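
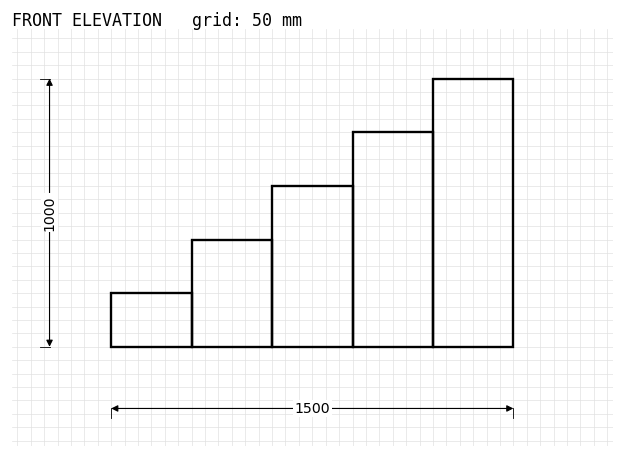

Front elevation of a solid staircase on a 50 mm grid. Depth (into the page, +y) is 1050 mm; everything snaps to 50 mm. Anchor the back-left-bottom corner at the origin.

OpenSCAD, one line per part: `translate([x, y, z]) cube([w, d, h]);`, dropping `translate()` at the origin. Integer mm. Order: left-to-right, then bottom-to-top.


cube([300, 1050, 200]);
translate([300, 0, 0]) cube([300, 1050, 400]);
translate([600, 0, 0]) cube([300, 1050, 600]);
translate([900, 0, 0]) cube([300, 1050, 800]);
translate([1200, 0, 0]) cube([300, 1050, 1000]);


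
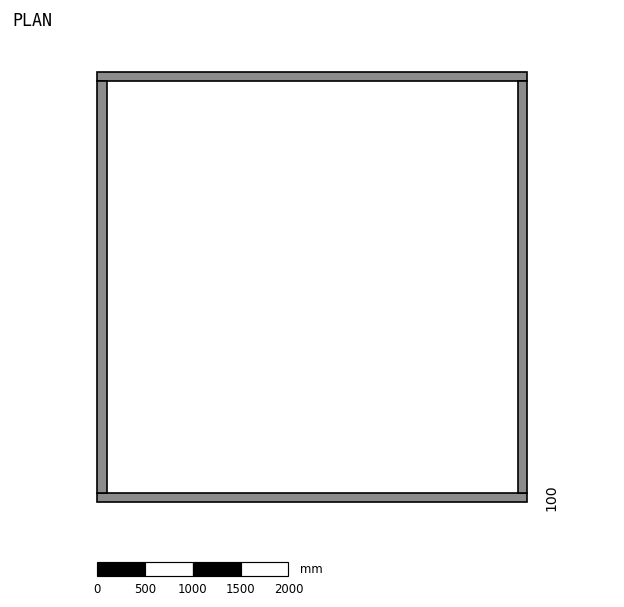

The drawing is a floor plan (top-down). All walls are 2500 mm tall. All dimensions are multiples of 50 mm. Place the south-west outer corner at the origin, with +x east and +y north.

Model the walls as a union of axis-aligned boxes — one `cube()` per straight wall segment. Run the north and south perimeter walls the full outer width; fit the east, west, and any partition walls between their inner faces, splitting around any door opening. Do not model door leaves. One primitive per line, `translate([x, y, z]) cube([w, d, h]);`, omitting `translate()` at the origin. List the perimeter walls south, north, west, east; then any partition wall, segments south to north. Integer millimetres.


cube([4500, 100, 2500]);
translate([0, 4400, 0]) cube([4500, 100, 2500]);
translate([0, 100, 0]) cube([100, 4300, 2500]);
translate([4400, 100, 0]) cube([100, 4300, 2500]);


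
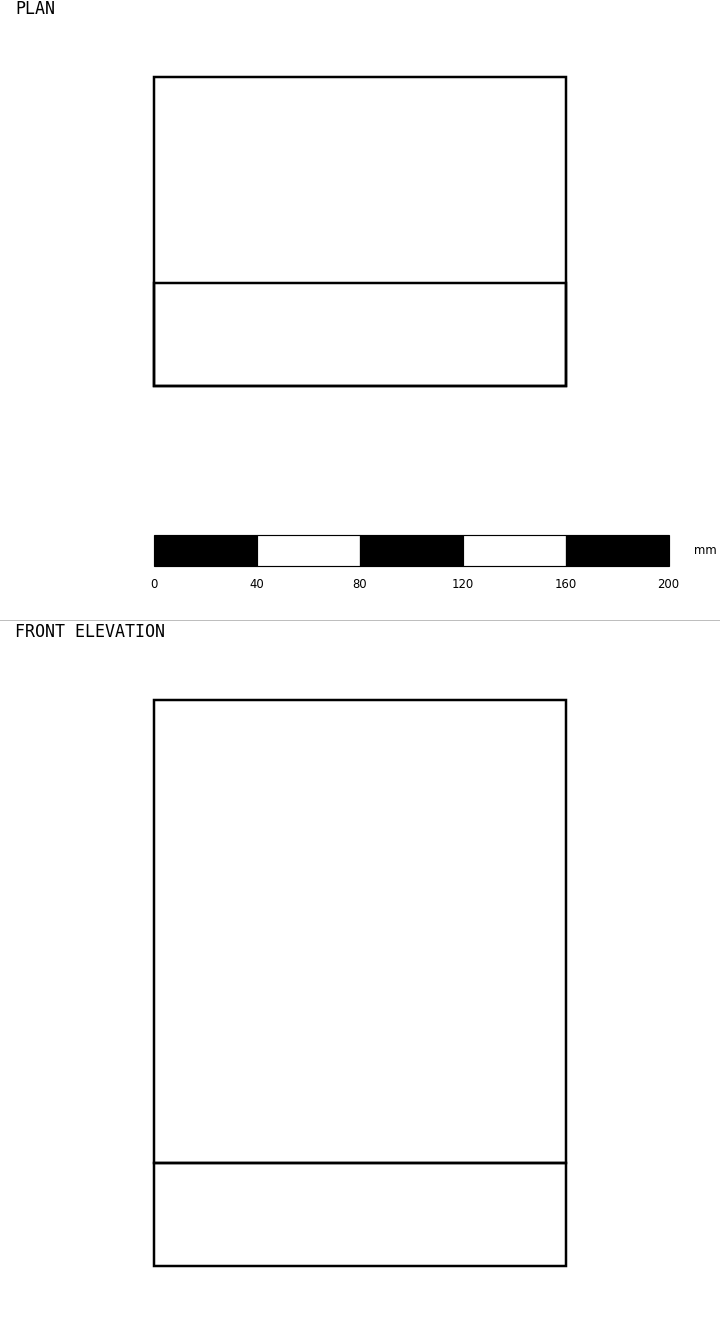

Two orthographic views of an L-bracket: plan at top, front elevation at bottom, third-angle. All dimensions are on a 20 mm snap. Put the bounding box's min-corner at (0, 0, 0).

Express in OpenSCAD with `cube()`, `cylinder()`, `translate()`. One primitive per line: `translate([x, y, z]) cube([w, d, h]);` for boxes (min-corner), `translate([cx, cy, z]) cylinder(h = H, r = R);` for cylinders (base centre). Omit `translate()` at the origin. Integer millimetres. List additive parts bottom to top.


cube([160, 120, 40]);
translate([0, 0, 40]) cube([160, 40, 180]);


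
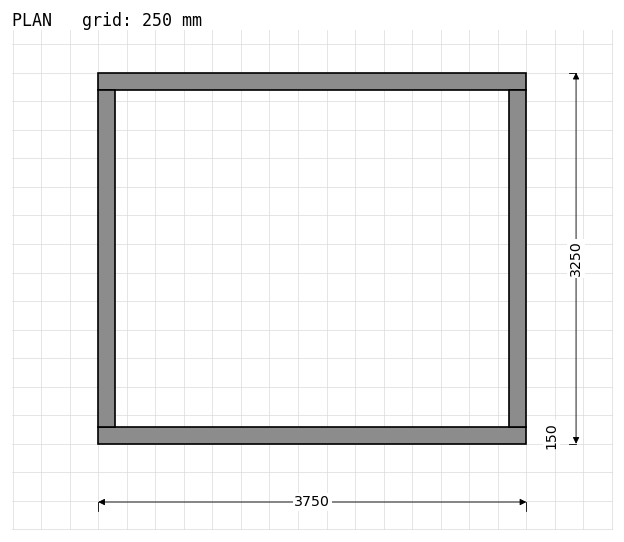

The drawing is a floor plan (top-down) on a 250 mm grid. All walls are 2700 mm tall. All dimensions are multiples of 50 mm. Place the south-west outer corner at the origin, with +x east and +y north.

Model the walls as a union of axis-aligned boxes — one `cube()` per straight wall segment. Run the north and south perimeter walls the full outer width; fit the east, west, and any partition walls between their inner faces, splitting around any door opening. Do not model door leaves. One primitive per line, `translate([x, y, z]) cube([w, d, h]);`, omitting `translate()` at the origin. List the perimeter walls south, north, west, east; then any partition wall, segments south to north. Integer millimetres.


cube([3750, 150, 2700]);
translate([0, 3100, 0]) cube([3750, 150, 2700]);
translate([0, 150, 0]) cube([150, 2950, 2700]);
translate([3600, 150, 0]) cube([150, 2950, 2700]);


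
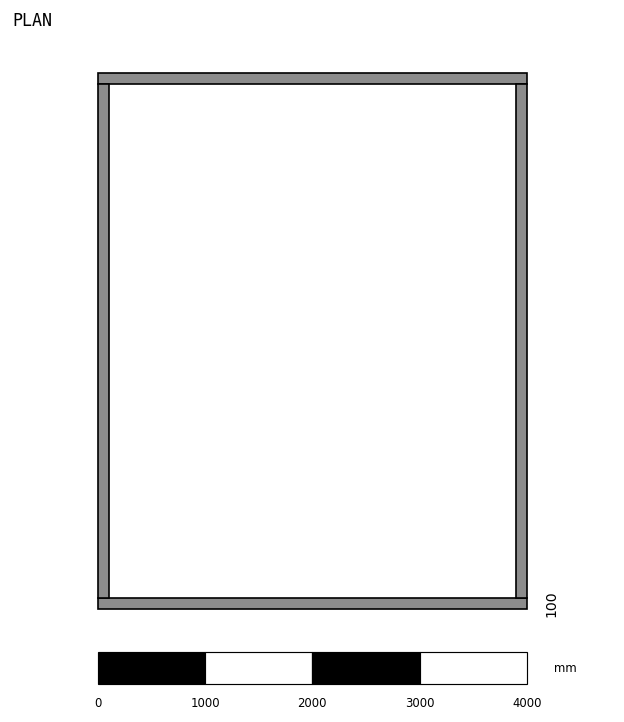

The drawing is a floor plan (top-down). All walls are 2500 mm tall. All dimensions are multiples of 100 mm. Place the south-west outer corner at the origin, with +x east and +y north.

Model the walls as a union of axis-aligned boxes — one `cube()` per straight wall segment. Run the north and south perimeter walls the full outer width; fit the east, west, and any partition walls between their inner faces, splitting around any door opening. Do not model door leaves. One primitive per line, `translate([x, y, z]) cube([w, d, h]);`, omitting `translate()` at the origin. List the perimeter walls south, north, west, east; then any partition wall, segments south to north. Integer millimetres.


cube([4000, 100, 2500]);
translate([0, 4900, 0]) cube([4000, 100, 2500]);
translate([0, 100, 0]) cube([100, 4800, 2500]);
translate([3900, 100, 0]) cube([100, 4800, 2500]);


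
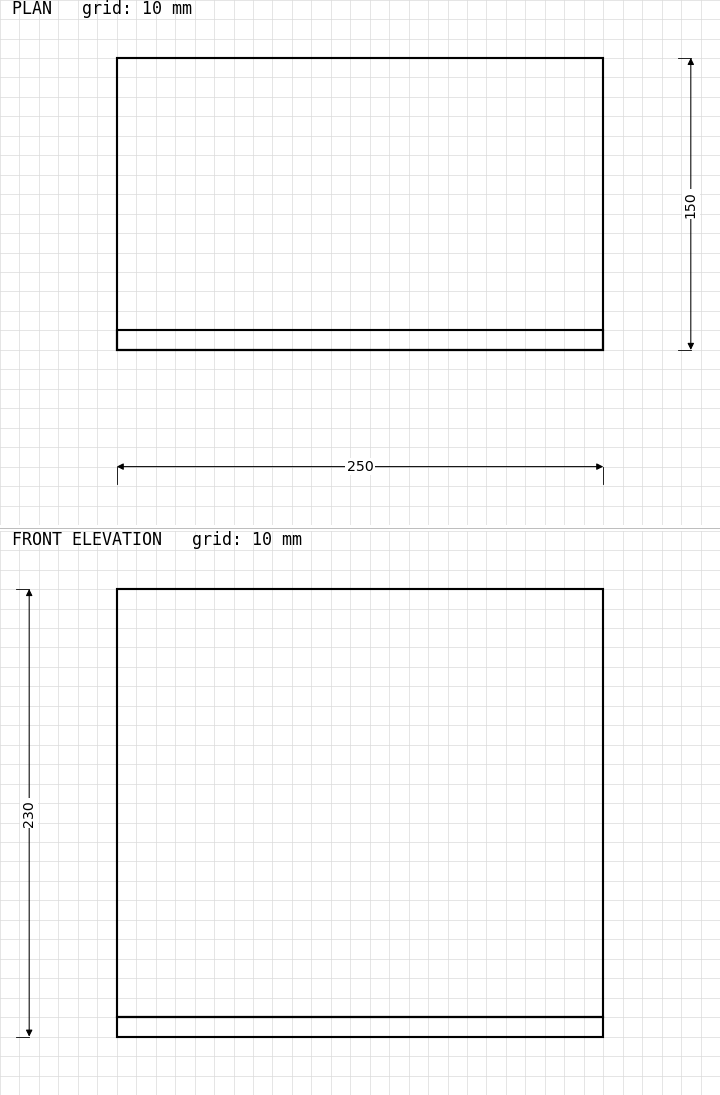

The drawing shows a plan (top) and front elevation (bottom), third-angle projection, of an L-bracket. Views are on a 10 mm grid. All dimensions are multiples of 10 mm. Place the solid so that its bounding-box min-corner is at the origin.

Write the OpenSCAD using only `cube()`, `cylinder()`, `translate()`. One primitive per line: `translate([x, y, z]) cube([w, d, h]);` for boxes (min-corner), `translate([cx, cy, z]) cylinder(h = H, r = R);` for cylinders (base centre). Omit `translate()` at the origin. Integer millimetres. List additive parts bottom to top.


cube([250, 150, 10]);
translate([0, 0, 10]) cube([250, 10, 220]);


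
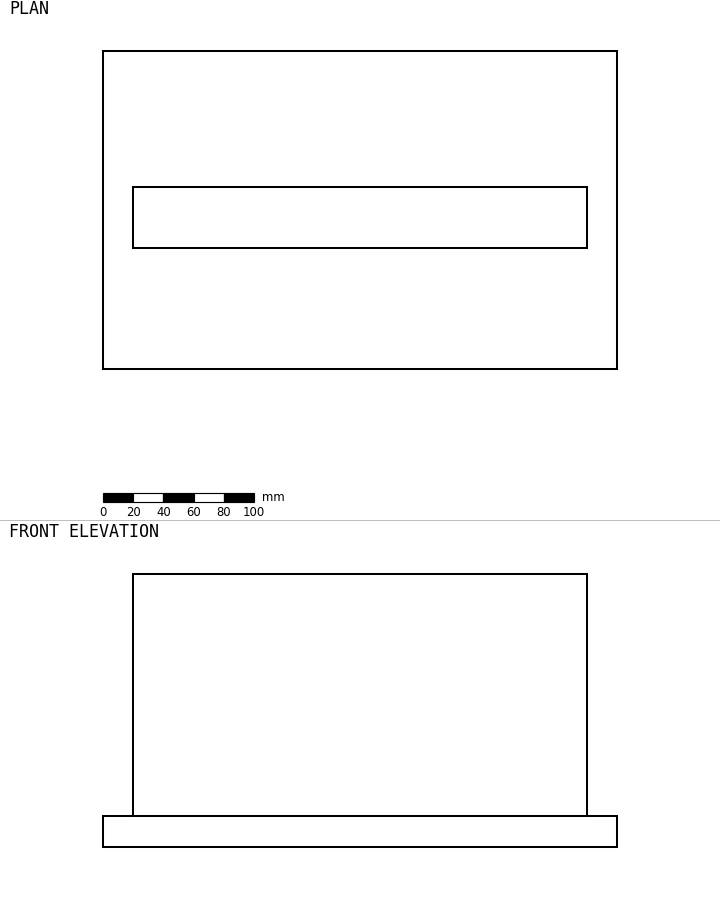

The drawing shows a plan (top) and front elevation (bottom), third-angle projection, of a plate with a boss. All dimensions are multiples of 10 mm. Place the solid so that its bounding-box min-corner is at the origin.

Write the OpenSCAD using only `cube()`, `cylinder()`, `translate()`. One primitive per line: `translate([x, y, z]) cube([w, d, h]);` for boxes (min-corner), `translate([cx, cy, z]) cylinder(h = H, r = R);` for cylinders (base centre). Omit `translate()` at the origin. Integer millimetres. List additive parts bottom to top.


cube([340, 210, 20]);
translate([20, 80, 20]) cube([300, 40, 160]);


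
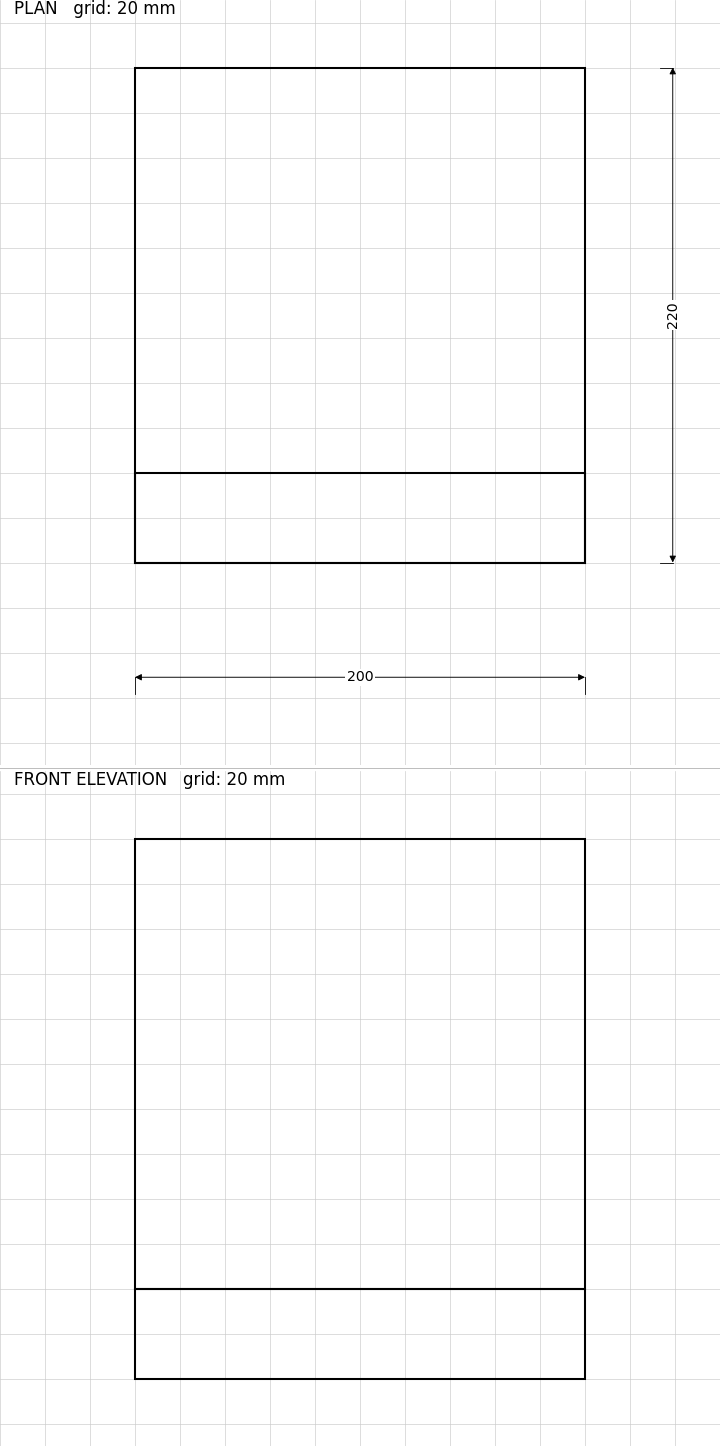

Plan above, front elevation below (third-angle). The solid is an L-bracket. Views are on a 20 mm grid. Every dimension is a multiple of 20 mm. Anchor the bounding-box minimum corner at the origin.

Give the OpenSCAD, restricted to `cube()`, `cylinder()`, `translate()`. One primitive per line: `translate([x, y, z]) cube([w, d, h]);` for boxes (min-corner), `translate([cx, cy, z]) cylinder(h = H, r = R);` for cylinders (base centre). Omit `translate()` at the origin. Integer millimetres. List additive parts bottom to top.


cube([200, 220, 40]);
translate([0, 0, 40]) cube([200, 40, 200]);


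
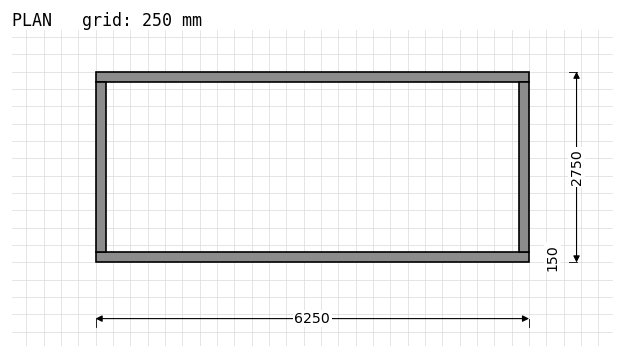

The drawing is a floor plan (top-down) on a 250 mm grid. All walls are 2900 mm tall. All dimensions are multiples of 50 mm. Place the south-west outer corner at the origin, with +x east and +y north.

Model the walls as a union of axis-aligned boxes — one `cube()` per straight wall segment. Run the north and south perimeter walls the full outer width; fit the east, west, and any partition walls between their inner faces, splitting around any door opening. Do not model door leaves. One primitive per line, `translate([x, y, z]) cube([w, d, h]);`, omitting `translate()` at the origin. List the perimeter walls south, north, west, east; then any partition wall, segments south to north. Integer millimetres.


cube([6250, 150, 2900]);
translate([0, 2600, 0]) cube([6250, 150, 2900]);
translate([0, 150, 0]) cube([150, 2450, 2900]);
translate([6100, 150, 0]) cube([150, 2450, 2900]);


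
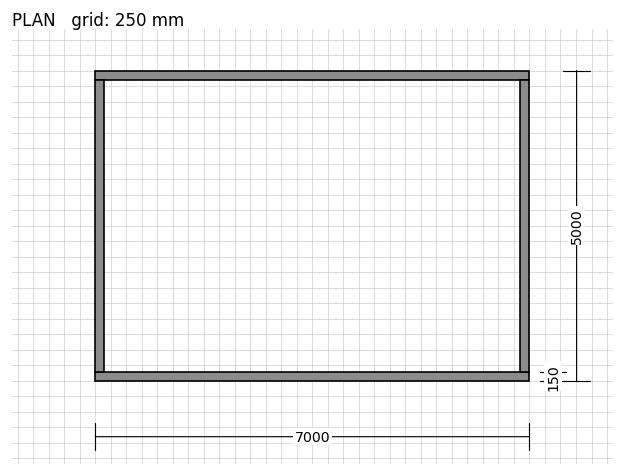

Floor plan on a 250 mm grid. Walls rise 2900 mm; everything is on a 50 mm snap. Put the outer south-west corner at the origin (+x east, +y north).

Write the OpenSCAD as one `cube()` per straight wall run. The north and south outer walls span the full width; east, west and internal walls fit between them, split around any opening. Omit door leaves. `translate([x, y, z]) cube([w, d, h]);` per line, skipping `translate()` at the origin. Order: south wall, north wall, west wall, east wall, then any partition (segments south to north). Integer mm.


cube([7000, 150, 2900]);
translate([0, 4850, 0]) cube([7000, 150, 2900]);
translate([0, 150, 0]) cube([150, 4700, 2900]);
translate([6850, 150, 0]) cube([150, 4700, 2900]);


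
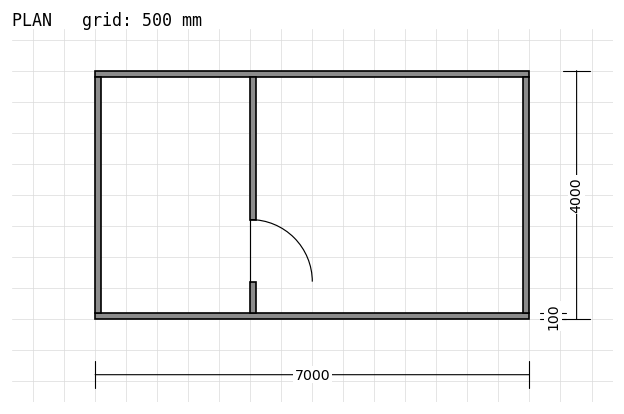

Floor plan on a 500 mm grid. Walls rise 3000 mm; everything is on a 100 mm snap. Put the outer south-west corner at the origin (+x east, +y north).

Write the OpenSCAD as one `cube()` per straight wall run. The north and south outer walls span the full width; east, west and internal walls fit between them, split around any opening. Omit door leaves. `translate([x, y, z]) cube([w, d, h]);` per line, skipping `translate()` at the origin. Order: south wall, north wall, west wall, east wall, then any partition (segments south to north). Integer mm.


cube([7000, 100, 3000]);
translate([0, 3900, 0]) cube([7000, 100, 3000]);
translate([0, 100, 0]) cube([100, 3800, 3000]);
translate([6900, 100, 0]) cube([100, 3800, 3000]);
translate([2500, 100, 0]) cube([100, 500, 3000]);
translate([2500, 1600, 0]) cube([100, 2300, 3000]);


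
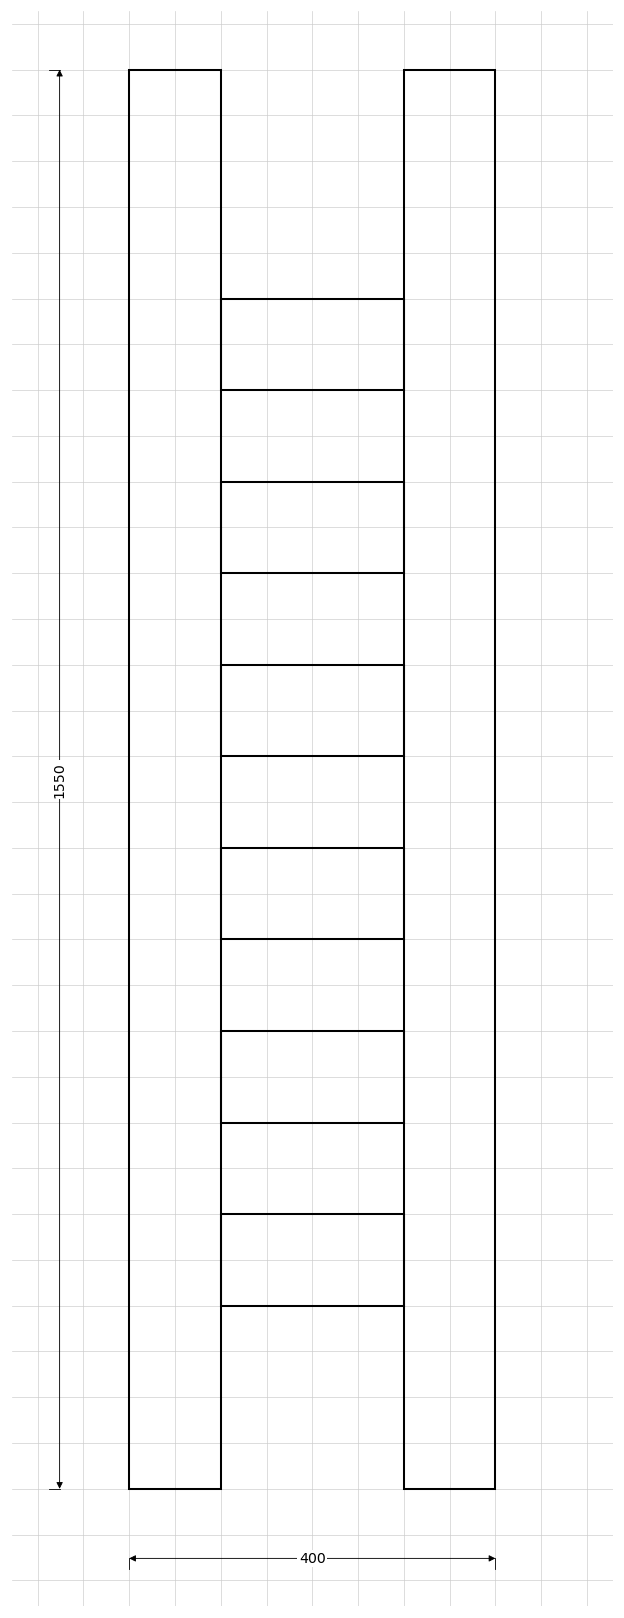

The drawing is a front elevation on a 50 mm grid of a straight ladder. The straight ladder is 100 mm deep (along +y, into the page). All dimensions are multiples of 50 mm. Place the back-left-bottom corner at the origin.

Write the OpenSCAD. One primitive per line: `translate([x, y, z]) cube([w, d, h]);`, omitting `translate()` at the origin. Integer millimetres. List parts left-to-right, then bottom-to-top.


cube([100, 100, 1550]);
translate([100, 0, 200]) cube([200, 100, 100]);
translate([100, 0, 400]) cube([200, 100, 100]);
translate([100, 0, 600]) cube([200, 100, 100]);
translate([100, 0, 800]) cube([200, 100, 100]);
translate([100, 0, 1000]) cube([200, 100, 100]);
translate([100, 0, 1200]) cube([200, 100, 100]);
translate([300, 0, 0]) cube([100, 100, 1550]);


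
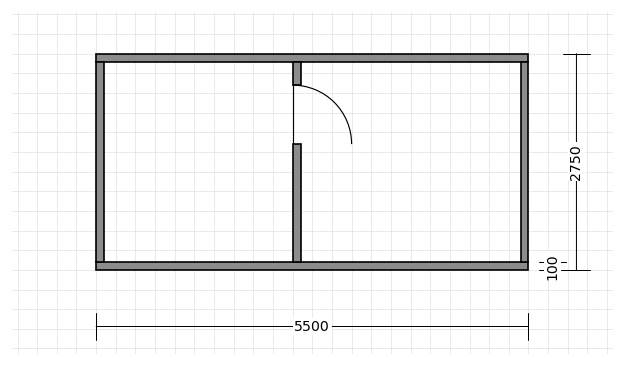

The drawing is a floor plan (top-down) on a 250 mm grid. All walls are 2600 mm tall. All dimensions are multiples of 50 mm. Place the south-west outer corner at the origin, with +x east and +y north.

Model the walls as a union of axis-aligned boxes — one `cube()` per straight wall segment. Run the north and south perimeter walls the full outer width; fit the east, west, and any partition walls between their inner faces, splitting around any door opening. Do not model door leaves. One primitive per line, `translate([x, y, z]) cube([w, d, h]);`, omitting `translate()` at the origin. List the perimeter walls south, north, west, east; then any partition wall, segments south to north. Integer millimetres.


cube([5500, 100, 2600]);
translate([0, 2650, 0]) cube([5500, 100, 2600]);
translate([0, 100, 0]) cube([100, 2550, 2600]);
translate([5400, 100, 0]) cube([100, 2550, 2600]);
translate([2500, 100, 0]) cube([100, 1500, 2600]);
translate([2500, 2350, 0]) cube([100, 300, 2600]);


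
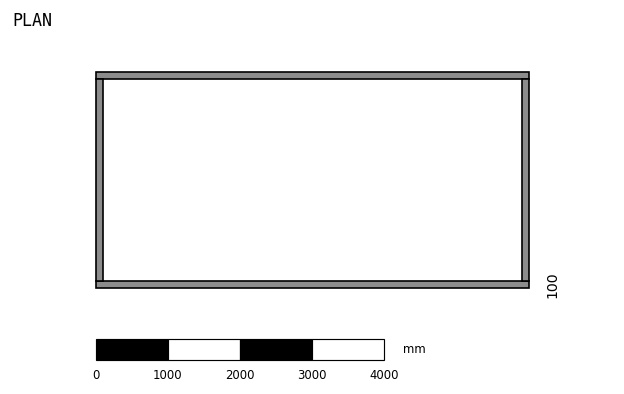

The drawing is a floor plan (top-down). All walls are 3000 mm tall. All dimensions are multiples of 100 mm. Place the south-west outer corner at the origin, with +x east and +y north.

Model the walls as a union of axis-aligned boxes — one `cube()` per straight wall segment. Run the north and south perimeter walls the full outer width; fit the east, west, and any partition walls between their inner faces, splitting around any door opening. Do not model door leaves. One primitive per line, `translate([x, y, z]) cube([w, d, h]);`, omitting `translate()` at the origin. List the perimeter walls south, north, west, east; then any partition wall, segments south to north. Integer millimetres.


cube([6000, 100, 3000]);
translate([0, 2900, 0]) cube([6000, 100, 3000]);
translate([0, 100, 0]) cube([100, 2800, 3000]);
translate([5900, 100, 0]) cube([100, 2800, 3000]);


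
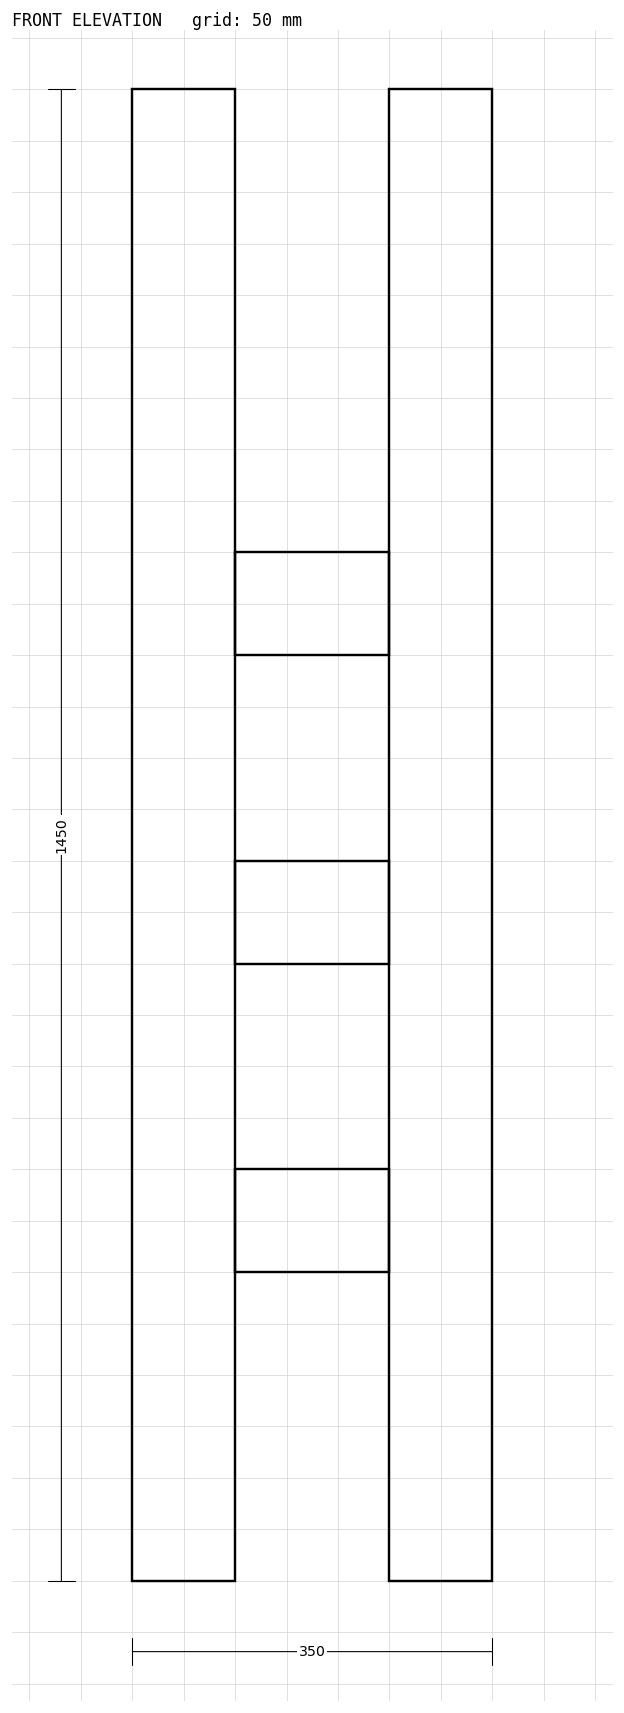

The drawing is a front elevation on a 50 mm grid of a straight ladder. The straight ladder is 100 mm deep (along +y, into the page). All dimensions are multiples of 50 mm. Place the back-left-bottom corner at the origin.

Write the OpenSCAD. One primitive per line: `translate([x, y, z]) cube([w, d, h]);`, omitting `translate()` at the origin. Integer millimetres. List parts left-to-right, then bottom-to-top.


cube([100, 100, 1450]);
translate([100, 0, 300]) cube([150, 100, 100]);
translate([100, 0, 600]) cube([150, 100, 100]);
translate([100, 0, 900]) cube([150, 100, 100]);
translate([250, 0, 0]) cube([100, 100, 1450]);


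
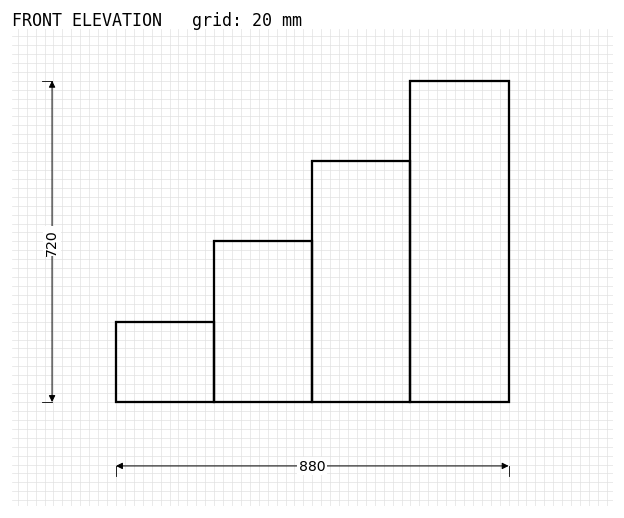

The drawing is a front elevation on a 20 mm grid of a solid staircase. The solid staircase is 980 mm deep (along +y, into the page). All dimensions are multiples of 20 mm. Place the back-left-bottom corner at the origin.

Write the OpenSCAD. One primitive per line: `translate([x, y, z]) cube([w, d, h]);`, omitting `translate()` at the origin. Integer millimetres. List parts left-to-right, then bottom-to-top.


cube([220, 980, 180]);
translate([220, 0, 0]) cube([220, 980, 360]);
translate([440, 0, 0]) cube([220, 980, 540]);
translate([660, 0, 0]) cube([220, 980, 720]);


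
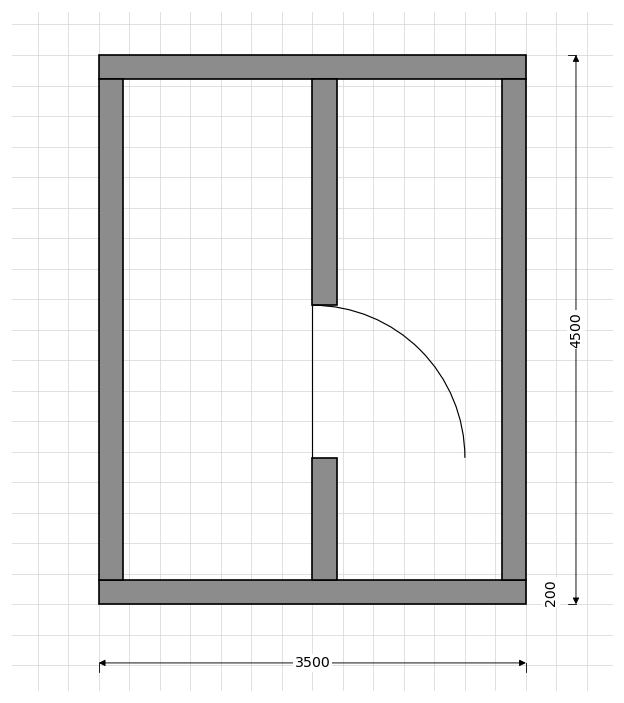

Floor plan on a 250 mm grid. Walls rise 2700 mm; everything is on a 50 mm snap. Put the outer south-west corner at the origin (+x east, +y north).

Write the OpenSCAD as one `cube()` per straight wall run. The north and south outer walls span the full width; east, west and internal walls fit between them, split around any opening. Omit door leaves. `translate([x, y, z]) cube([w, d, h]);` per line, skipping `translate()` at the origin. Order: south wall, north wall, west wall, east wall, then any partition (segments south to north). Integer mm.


cube([3500, 200, 2700]);
translate([0, 4300, 0]) cube([3500, 200, 2700]);
translate([0, 200, 0]) cube([200, 4100, 2700]);
translate([3300, 200, 0]) cube([200, 4100, 2700]);
translate([1750, 200, 0]) cube([200, 1000, 2700]);
translate([1750, 2450, 0]) cube([200, 1850, 2700]);


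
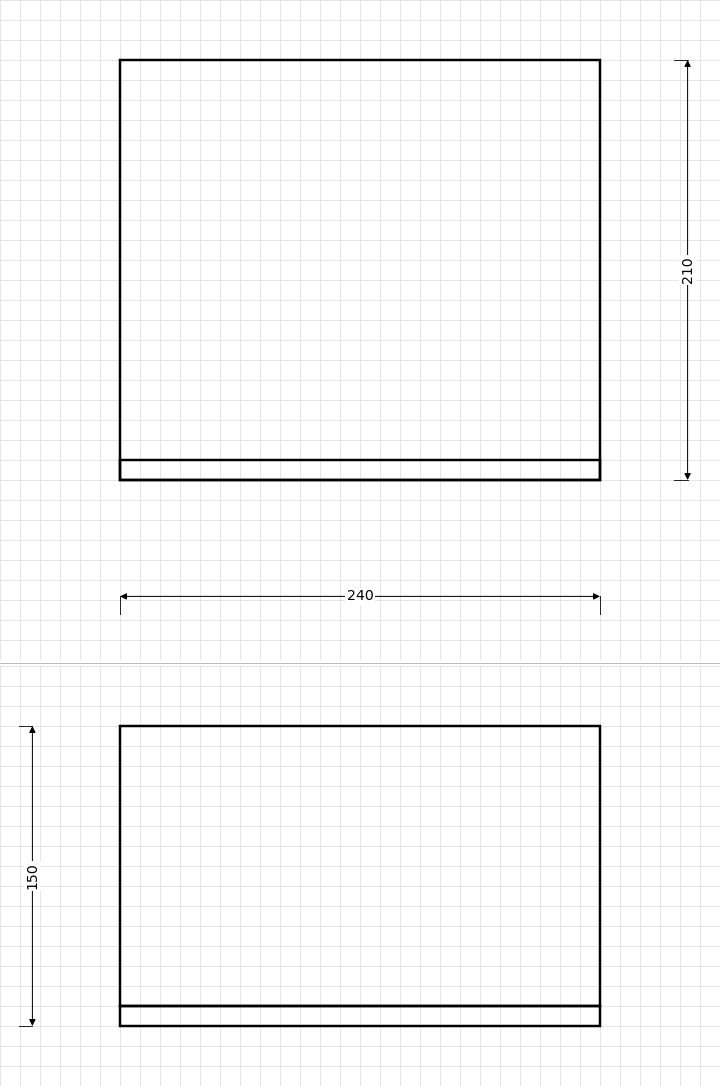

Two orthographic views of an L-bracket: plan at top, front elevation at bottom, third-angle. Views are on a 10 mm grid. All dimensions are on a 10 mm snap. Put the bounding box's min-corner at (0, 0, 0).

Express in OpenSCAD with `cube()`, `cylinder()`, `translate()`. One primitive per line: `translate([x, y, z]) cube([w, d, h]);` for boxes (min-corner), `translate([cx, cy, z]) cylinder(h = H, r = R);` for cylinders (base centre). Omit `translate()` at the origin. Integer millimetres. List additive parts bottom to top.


cube([240, 210, 10]);
translate([0, 0, 10]) cube([240, 10, 140]);


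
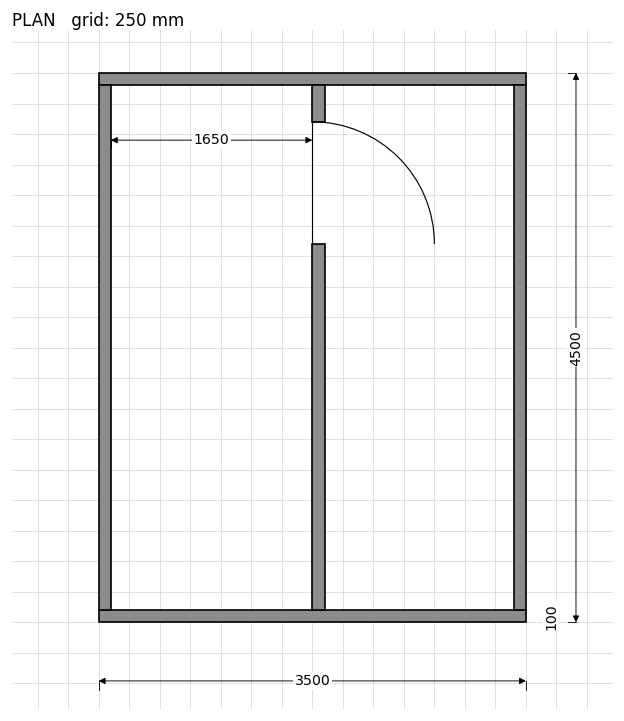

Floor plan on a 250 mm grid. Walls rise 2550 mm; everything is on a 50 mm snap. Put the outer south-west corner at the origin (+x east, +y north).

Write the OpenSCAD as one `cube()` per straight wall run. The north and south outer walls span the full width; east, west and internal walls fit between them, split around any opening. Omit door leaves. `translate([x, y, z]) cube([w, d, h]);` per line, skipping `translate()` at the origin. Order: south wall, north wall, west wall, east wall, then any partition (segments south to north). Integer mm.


cube([3500, 100, 2550]);
translate([0, 4400, 0]) cube([3500, 100, 2550]);
translate([0, 100, 0]) cube([100, 4300, 2550]);
translate([3400, 100, 0]) cube([100, 4300, 2550]);
translate([1750, 100, 0]) cube([100, 3000, 2550]);
translate([1750, 4100, 0]) cube([100, 300, 2550]);


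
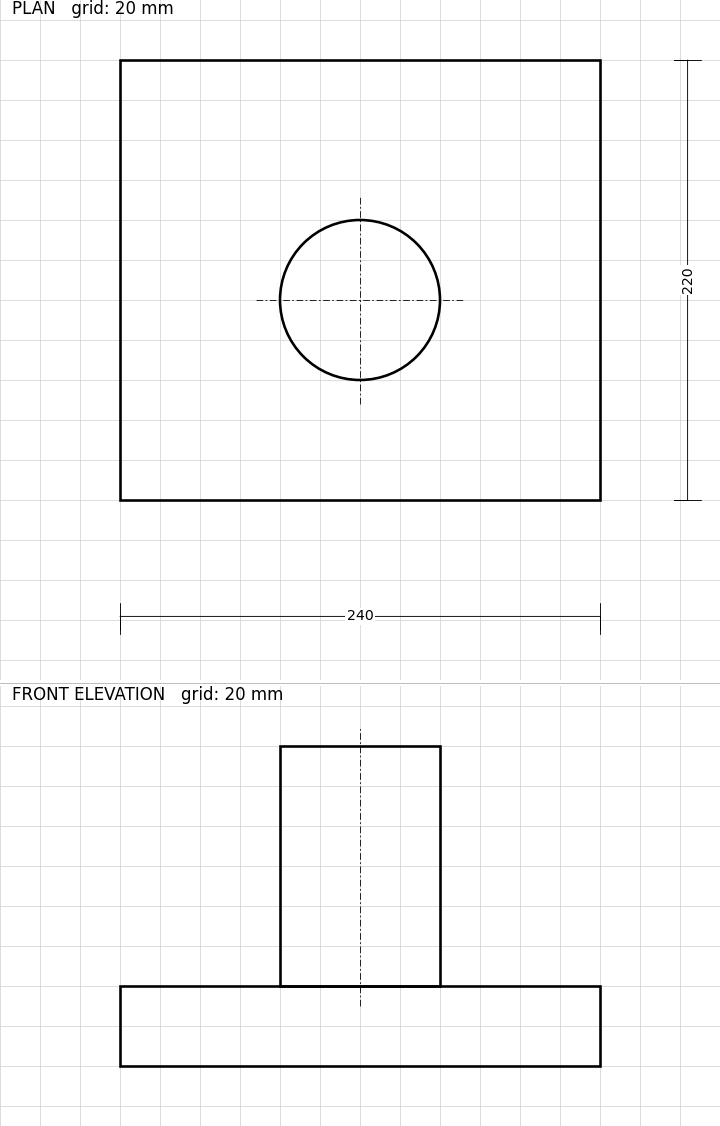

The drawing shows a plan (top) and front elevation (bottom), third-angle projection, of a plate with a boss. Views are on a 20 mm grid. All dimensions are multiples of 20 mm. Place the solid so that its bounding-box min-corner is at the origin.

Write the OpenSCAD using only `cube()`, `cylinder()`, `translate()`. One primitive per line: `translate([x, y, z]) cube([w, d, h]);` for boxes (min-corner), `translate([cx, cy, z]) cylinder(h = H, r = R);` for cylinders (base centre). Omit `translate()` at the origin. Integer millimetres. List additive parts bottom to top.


cube([240, 220, 40]);
translate([120, 100, 40]) cylinder(h = 120, r = 40);


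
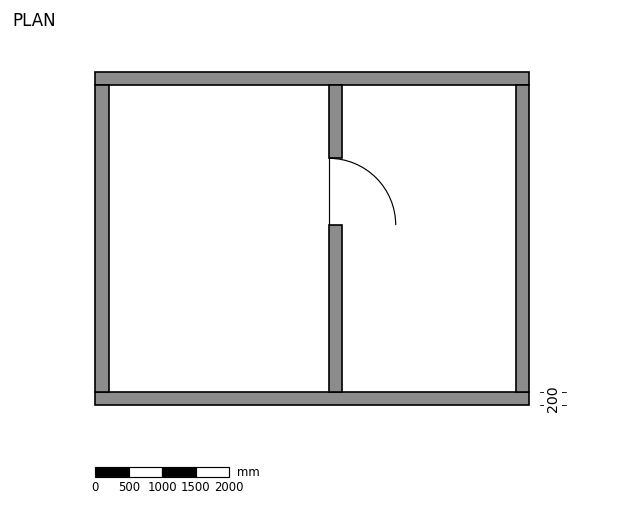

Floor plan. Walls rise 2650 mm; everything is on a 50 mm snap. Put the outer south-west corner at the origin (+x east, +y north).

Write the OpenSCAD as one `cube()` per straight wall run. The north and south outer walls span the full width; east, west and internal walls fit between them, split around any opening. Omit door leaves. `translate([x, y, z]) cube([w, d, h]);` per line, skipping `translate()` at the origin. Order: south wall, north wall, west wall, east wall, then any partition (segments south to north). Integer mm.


cube([6500, 200, 2650]);
translate([0, 4800, 0]) cube([6500, 200, 2650]);
translate([0, 200, 0]) cube([200, 4600, 2650]);
translate([6300, 200, 0]) cube([200, 4600, 2650]);
translate([3500, 200, 0]) cube([200, 2500, 2650]);
translate([3500, 3700, 0]) cube([200, 1100, 2650]);


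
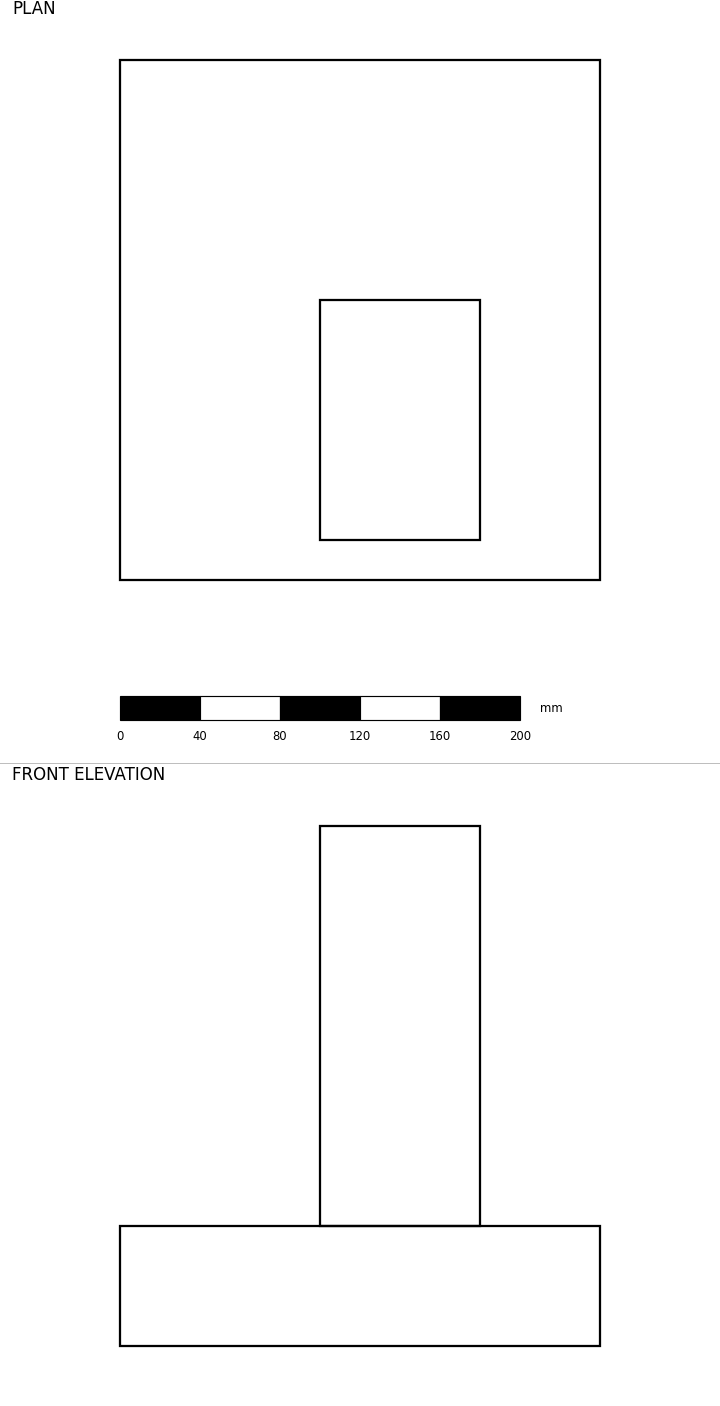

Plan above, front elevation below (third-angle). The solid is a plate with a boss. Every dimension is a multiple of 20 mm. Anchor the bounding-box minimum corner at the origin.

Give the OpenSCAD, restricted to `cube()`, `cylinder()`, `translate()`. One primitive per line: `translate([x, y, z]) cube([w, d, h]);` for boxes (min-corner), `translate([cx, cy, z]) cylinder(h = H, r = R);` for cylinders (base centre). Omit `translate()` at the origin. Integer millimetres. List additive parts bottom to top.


cube([240, 260, 60]);
translate([100, 20, 60]) cube([80, 120, 200]);


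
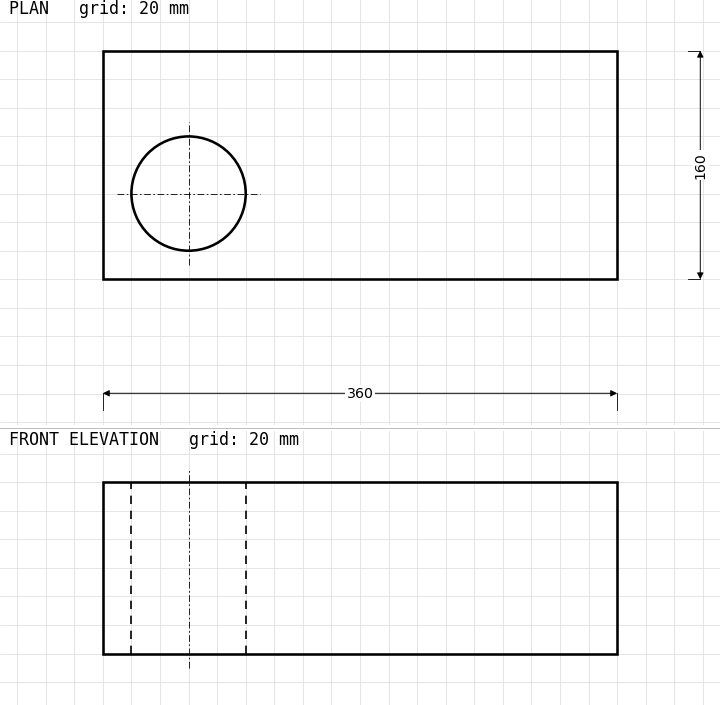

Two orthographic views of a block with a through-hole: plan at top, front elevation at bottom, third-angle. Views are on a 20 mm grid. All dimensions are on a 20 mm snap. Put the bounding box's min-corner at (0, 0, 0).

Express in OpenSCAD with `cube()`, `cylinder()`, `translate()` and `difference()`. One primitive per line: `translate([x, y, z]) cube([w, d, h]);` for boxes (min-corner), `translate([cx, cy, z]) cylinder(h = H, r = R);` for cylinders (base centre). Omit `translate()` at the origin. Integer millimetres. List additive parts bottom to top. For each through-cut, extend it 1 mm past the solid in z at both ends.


difference() {
  cube([360, 160, 120]);
  translate([60, 60, -1]) cylinder(h = 122, r = 40);
}


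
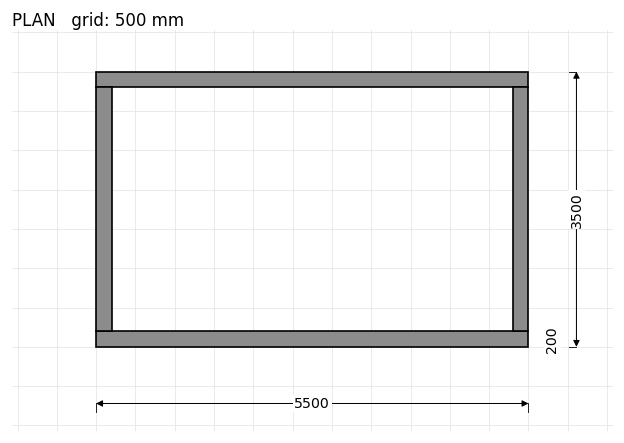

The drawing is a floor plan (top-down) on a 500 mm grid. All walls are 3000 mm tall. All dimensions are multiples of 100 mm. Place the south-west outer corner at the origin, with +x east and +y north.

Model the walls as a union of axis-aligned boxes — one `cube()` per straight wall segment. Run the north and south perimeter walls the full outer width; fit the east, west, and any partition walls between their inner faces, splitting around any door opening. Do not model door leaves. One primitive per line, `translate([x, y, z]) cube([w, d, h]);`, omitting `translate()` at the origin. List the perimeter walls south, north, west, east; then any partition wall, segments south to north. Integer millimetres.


cube([5500, 200, 3000]);
translate([0, 3300, 0]) cube([5500, 200, 3000]);
translate([0, 200, 0]) cube([200, 3100, 3000]);
translate([5300, 200, 0]) cube([200, 3100, 3000]);


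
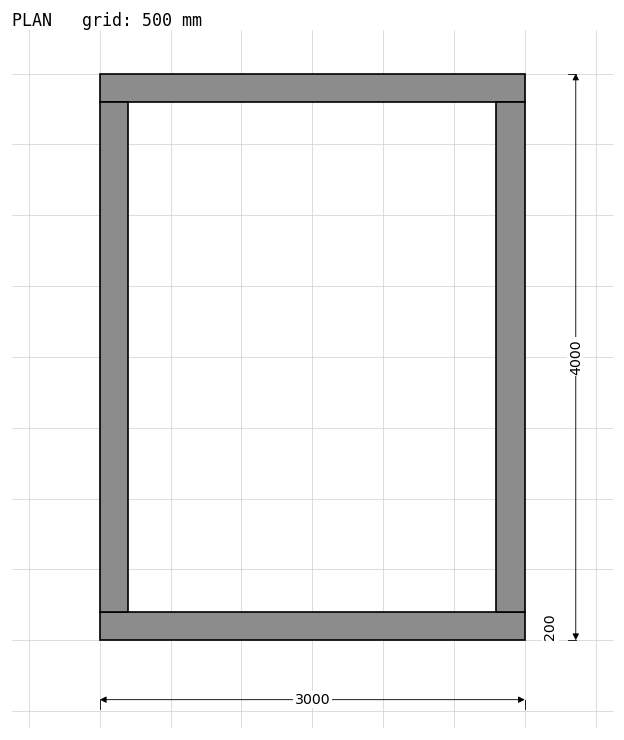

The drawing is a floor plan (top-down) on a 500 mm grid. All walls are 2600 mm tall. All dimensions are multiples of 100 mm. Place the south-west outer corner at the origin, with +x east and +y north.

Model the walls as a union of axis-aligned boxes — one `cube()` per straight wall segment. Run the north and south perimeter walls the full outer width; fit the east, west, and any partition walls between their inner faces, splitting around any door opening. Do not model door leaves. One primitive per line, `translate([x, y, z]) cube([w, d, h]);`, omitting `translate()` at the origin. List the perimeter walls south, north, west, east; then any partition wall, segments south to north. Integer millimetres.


cube([3000, 200, 2600]);
translate([0, 3800, 0]) cube([3000, 200, 2600]);
translate([0, 200, 0]) cube([200, 3600, 2600]);
translate([2800, 200, 0]) cube([200, 3600, 2600]);


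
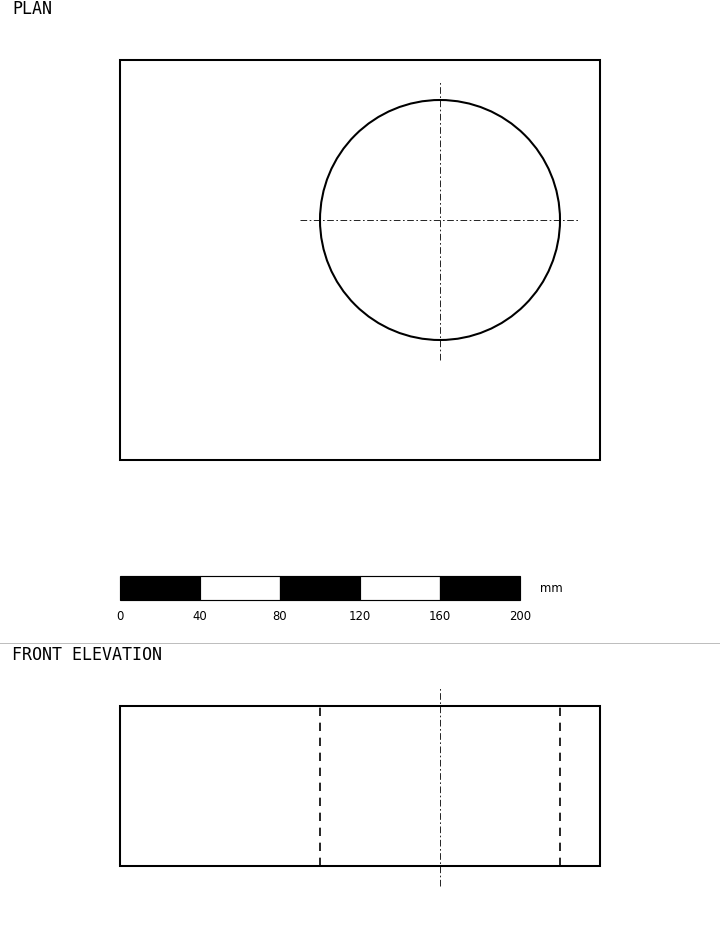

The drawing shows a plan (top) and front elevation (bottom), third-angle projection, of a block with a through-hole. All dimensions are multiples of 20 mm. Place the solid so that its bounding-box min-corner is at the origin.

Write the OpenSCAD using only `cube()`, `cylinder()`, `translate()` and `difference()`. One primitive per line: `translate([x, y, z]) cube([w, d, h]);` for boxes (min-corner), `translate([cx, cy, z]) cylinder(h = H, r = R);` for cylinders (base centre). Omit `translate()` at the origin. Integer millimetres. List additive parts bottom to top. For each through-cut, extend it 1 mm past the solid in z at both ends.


difference() {
  cube([240, 200, 80]);
  translate([160, 120, -1]) cylinder(h = 82, r = 60);
}


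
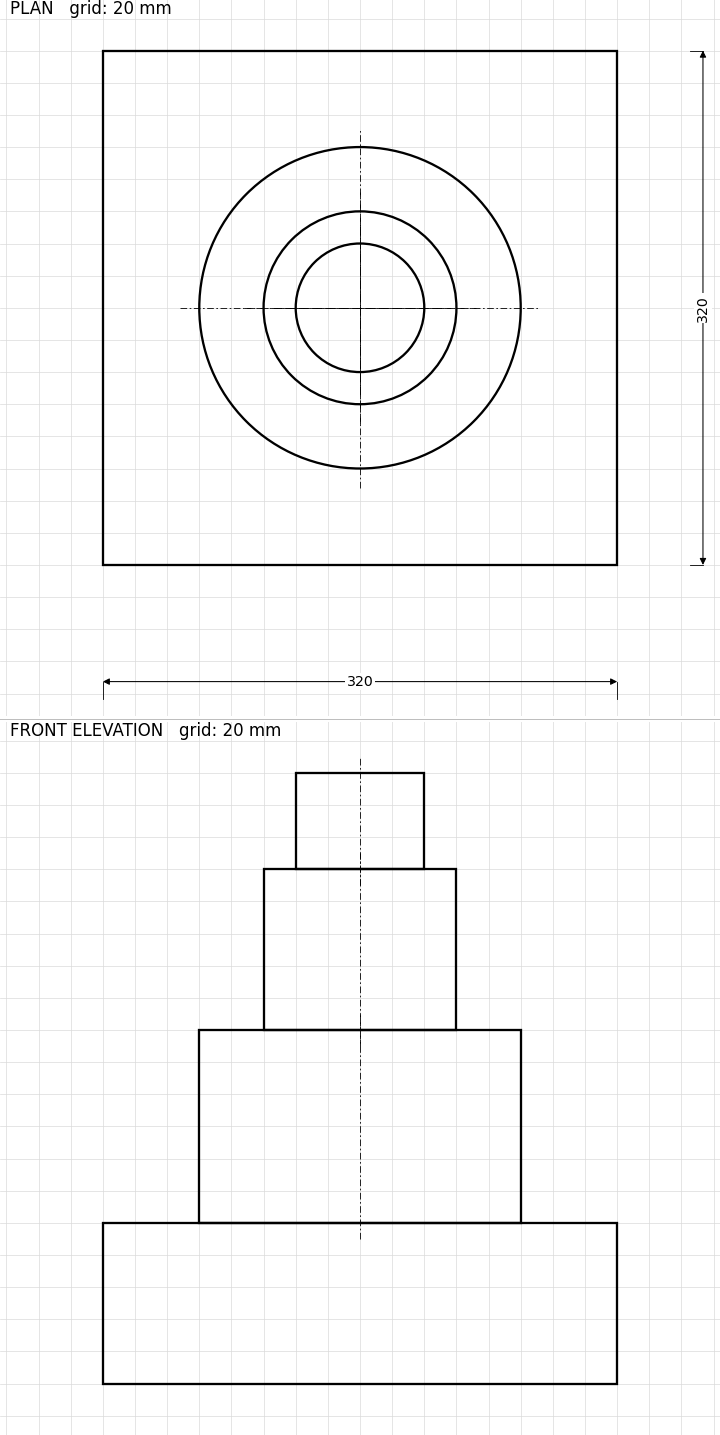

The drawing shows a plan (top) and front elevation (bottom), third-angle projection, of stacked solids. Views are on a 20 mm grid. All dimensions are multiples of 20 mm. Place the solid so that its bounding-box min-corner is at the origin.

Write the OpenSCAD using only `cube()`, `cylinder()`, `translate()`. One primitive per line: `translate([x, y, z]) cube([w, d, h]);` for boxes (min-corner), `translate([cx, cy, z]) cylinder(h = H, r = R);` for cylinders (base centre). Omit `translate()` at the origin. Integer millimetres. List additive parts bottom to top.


cube([320, 320, 100]);
translate([160, 160, 100]) cylinder(h = 120, r = 100);
translate([160, 160, 220]) cylinder(h = 100, r = 60);
translate([160, 160, 320]) cylinder(h = 60, r = 40);


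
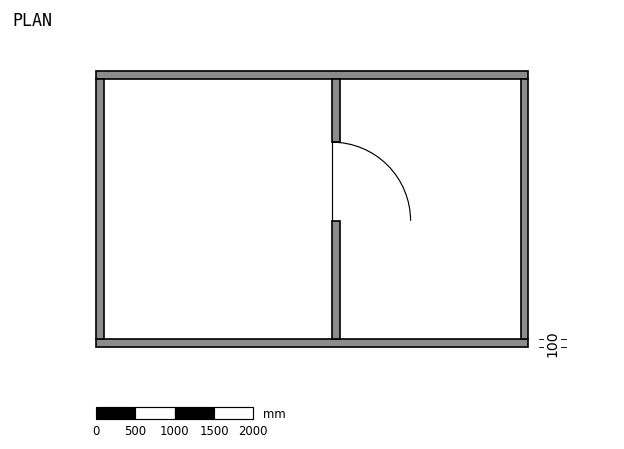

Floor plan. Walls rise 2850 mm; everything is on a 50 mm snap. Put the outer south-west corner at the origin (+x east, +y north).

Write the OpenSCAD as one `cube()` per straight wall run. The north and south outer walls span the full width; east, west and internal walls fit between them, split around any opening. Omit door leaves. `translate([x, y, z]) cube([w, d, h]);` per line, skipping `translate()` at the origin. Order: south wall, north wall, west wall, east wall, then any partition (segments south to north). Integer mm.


cube([5500, 100, 2850]);
translate([0, 3400, 0]) cube([5500, 100, 2850]);
translate([0, 100, 0]) cube([100, 3300, 2850]);
translate([5400, 100, 0]) cube([100, 3300, 2850]);
translate([3000, 100, 0]) cube([100, 1500, 2850]);
translate([3000, 2600, 0]) cube([100, 800, 2850]);


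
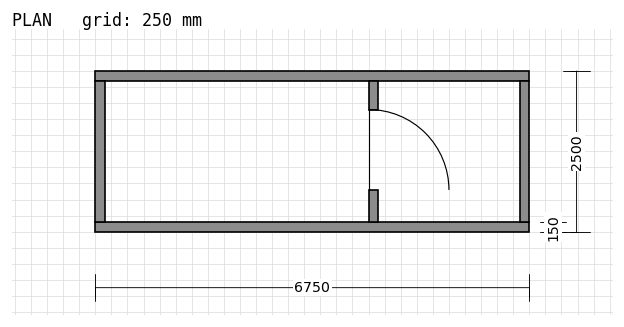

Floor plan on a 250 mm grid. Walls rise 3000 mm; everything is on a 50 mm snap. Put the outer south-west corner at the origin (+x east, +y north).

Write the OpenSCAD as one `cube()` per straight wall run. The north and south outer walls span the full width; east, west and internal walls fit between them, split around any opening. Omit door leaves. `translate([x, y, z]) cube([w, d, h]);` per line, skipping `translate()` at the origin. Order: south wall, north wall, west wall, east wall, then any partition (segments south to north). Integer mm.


cube([6750, 150, 3000]);
translate([0, 2350, 0]) cube([6750, 150, 3000]);
translate([0, 150, 0]) cube([150, 2200, 3000]);
translate([6600, 150, 0]) cube([150, 2200, 3000]);
translate([4250, 150, 0]) cube([150, 500, 3000]);
translate([4250, 1900, 0]) cube([150, 450, 3000]);


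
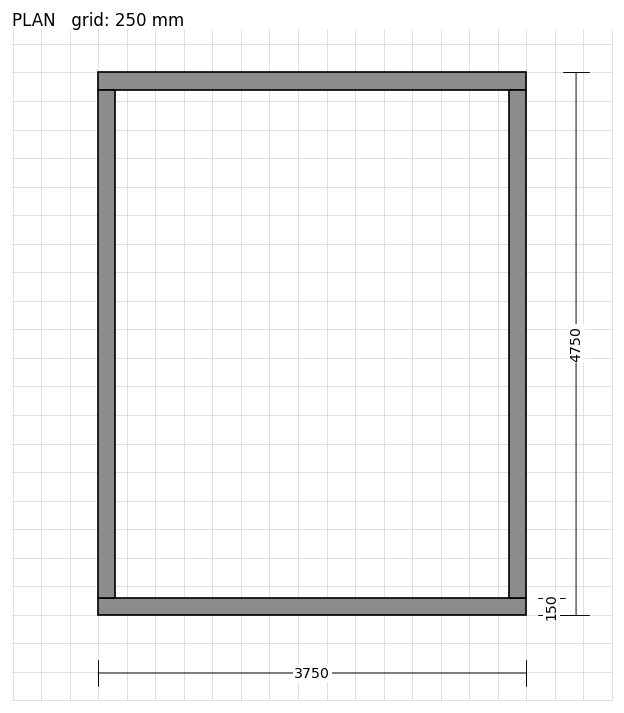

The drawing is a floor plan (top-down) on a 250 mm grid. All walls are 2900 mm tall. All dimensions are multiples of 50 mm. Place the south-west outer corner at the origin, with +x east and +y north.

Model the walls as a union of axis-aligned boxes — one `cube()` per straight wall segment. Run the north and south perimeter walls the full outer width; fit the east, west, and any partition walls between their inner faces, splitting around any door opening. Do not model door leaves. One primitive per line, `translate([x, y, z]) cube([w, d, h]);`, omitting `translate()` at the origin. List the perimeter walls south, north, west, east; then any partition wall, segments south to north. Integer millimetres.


cube([3750, 150, 2900]);
translate([0, 4600, 0]) cube([3750, 150, 2900]);
translate([0, 150, 0]) cube([150, 4450, 2900]);
translate([3600, 150, 0]) cube([150, 4450, 2900]);


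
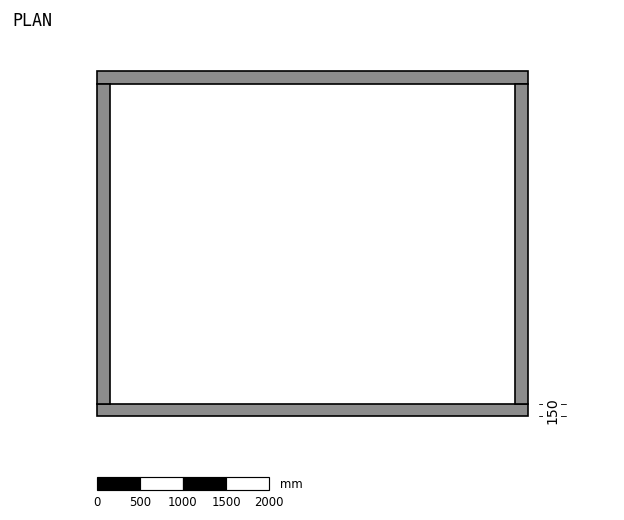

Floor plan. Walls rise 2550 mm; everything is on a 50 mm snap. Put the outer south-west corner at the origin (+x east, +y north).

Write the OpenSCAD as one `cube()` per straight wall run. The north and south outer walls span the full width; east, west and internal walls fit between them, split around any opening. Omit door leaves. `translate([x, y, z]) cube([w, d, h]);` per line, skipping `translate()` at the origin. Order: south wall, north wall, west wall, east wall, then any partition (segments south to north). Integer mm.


cube([5000, 150, 2550]);
translate([0, 3850, 0]) cube([5000, 150, 2550]);
translate([0, 150, 0]) cube([150, 3700, 2550]);
translate([4850, 150, 0]) cube([150, 3700, 2550]);


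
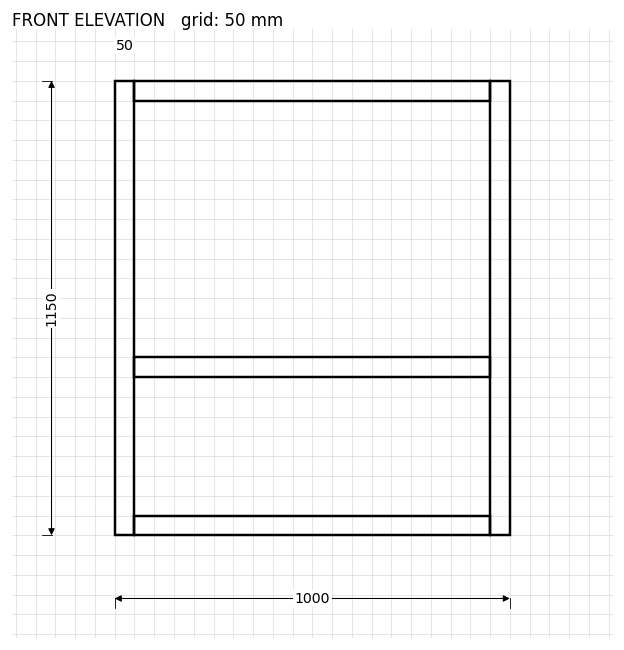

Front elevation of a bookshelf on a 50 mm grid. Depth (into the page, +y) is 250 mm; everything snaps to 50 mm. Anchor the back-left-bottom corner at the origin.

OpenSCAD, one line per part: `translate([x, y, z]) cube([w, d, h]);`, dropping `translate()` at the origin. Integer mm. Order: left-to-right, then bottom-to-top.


cube([50, 250, 1150]);
translate([50, 0, 0]) cube([900, 250, 50]);
translate([50, 0, 400]) cube([900, 250, 50]);
translate([50, 0, 1100]) cube([900, 250, 50]);
translate([950, 0, 0]) cube([50, 250, 1150]);


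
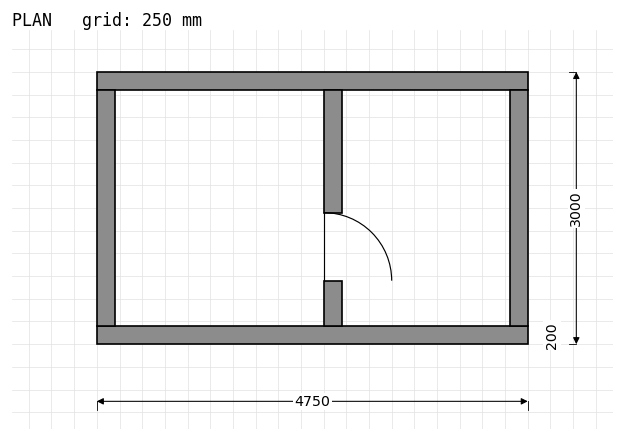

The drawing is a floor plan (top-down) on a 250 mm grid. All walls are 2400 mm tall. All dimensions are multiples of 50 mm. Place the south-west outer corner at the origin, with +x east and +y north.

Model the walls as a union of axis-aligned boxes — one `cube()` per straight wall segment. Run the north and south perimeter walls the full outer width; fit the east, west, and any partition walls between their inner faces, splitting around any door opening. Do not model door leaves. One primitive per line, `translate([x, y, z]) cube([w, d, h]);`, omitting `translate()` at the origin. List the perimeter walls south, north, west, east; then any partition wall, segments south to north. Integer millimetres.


cube([4750, 200, 2400]);
translate([0, 2800, 0]) cube([4750, 200, 2400]);
translate([0, 200, 0]) cube([200, 2600, 2400]);
translate([4550, 200, 0]) cube([200, 2600, 2400]);
translate([2500, 200, 0]) cube([200, 500, 2400]);
translate([2500, 1450, 0]) cube([200, 1350, 2400]);


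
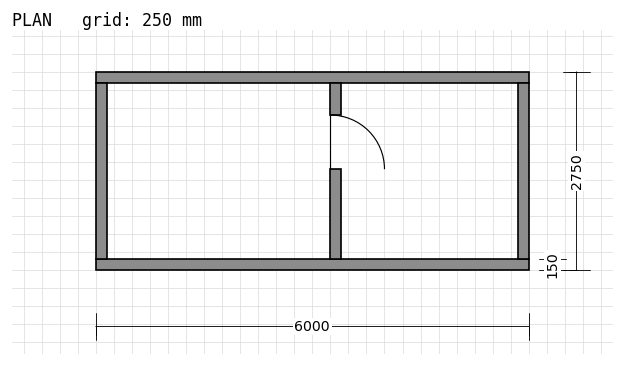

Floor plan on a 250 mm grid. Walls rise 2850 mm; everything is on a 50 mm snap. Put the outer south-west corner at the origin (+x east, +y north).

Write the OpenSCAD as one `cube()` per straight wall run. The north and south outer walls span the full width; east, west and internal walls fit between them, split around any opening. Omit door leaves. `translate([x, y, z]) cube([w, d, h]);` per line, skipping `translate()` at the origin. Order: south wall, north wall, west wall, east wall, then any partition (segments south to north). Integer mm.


cube([6000, 150, 2850]);
translate([0, 2600, 0]) cube([6000, 150, 2850]);
translate([0, 150, 0]) cube([150, 2450, 2850]);
translate([5850, 150, 0]) cube([150, 2450, 2850]);
translate([3250, 150, 0]) cube([150, 1250, 2850]);
translate([3250, 2150, 0]) cube([150, 450, 2850]);


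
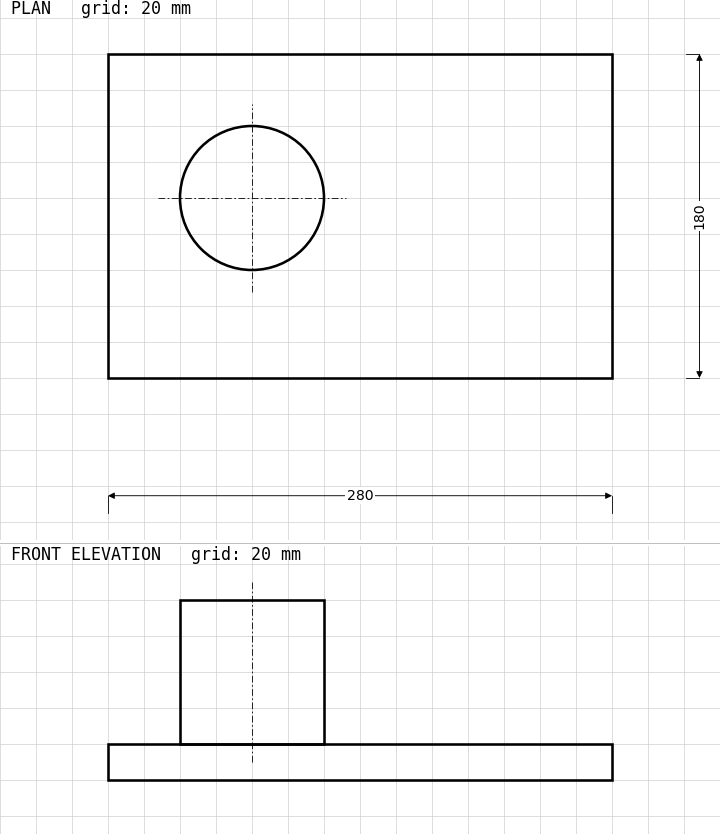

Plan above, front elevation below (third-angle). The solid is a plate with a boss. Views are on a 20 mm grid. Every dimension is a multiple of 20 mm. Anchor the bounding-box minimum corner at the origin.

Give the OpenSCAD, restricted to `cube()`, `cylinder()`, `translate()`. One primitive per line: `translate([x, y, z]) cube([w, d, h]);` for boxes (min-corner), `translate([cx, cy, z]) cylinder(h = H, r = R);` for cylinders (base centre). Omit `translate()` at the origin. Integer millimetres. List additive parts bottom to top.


cube([280, 180, 20]);
translate([80, 100, 20]) cylinder(h = 80, r = 40);


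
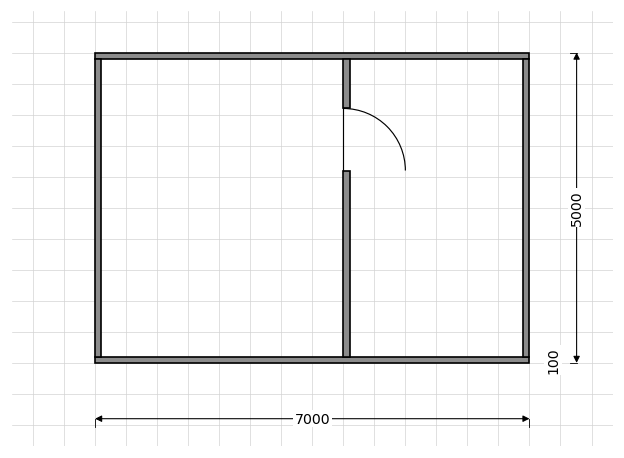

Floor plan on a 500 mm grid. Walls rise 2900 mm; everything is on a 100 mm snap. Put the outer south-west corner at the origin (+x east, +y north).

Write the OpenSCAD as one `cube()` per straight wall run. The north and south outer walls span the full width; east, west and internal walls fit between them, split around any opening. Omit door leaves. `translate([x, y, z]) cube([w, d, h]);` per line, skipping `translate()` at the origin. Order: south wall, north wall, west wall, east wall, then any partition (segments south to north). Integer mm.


cube([7000, 100, 2900]);
translate([0, 4900, 0]) cube([7000, 100, 2900]);
translate([0, 100, 0]) cube([100, 4800, 2900]);
translate([6900, 100, 0]) cube([100, 4800, 2900]);
translate([4000, 100, 0]) cube([100, 3000, 2900]);
translate([4000, 4100, 0]) cube([100, 800, 2900]);


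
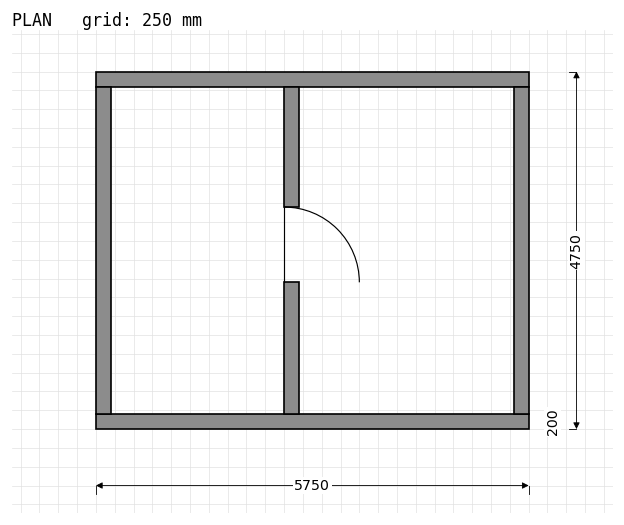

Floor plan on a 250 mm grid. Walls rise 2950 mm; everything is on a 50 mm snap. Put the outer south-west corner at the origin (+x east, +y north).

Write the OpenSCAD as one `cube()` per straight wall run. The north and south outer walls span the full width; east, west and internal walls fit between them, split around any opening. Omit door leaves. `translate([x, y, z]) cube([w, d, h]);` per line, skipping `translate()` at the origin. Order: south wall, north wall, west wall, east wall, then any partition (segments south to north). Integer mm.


cube([5750, 200, 2950]);
translate([0, 4550, 0]) cube([5750, 200, 2950]);
translate([0, 200, 0]) cube([200, 4350, 2950]);
translate([5550, 200, 0]) cube([200, 4350, 2950]);
translate([2500, 200, 0]) cube([200, 1750, 2950]);
translate([2500, 2950, 0]) cube([200, 1600, 2950]);


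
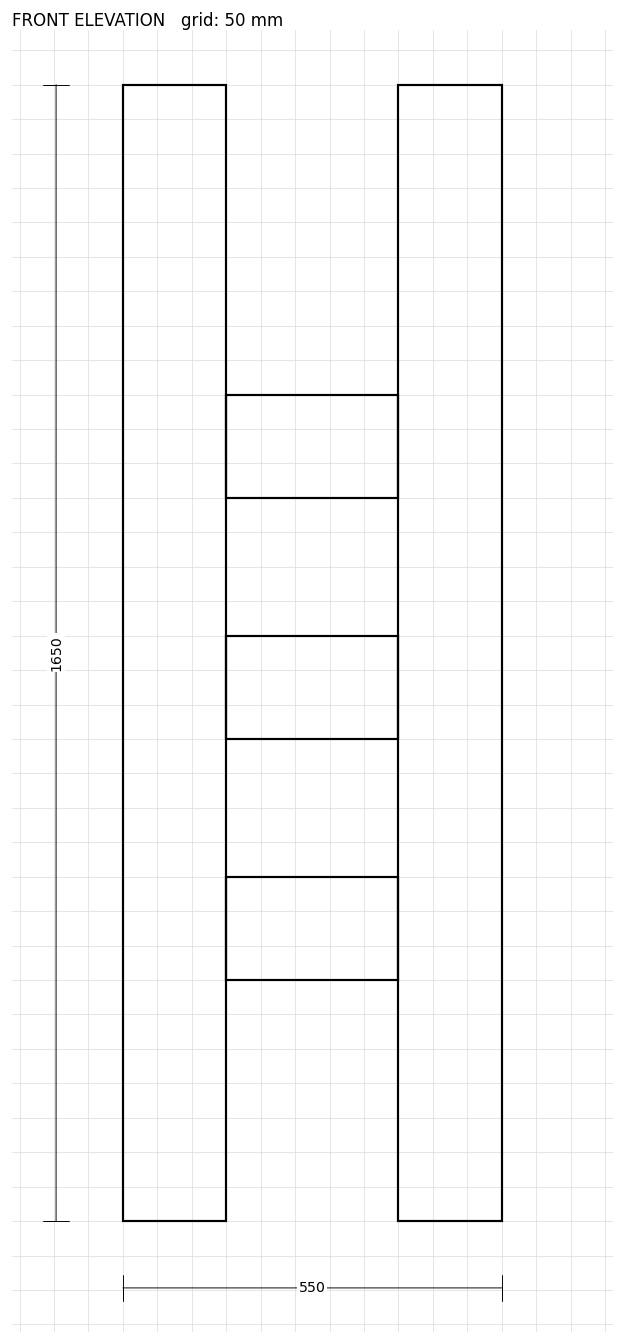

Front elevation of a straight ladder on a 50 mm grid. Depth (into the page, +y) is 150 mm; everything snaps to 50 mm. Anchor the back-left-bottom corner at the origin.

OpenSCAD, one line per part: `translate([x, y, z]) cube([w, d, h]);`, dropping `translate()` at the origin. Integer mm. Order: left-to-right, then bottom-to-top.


cube([150, 150, 1650]);
translate([150, 0, 350]) cube([250, 150, 150]);
translate([150, 0, 700]) cube([250, 150, 150]);
translate([150, 0, 1050]) cube([250, 150, 150]);
translate([400, 0, 0]) cube([150, 150, 1650]);


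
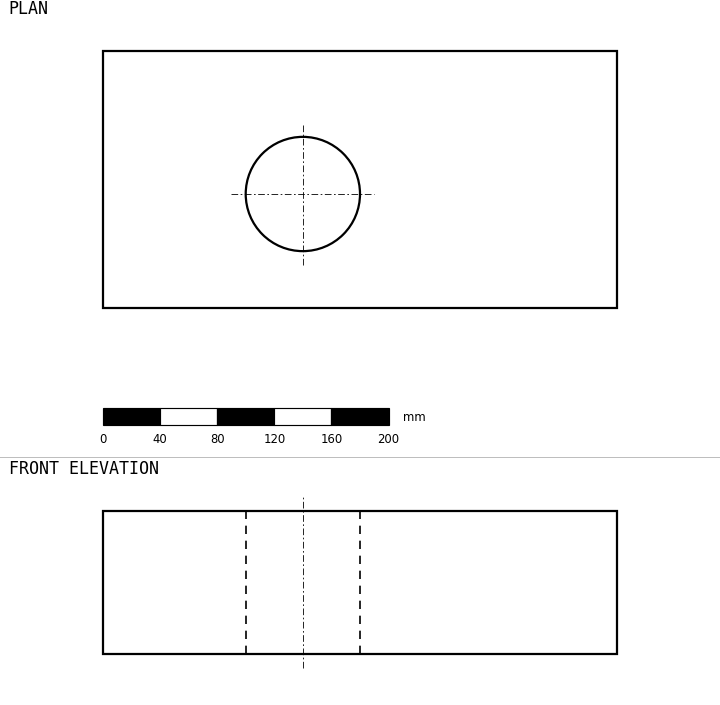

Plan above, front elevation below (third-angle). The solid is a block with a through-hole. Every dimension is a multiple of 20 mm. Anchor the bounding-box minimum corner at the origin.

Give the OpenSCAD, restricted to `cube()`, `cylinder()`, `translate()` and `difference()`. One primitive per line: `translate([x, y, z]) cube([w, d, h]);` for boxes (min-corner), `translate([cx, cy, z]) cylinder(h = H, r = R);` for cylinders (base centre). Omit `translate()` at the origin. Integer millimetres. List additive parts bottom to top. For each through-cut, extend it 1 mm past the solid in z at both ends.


difference() {
  cube([360, 180, 100]);
  translate([140, 80, -1]) cylinder(h = 102, r = 40);
}


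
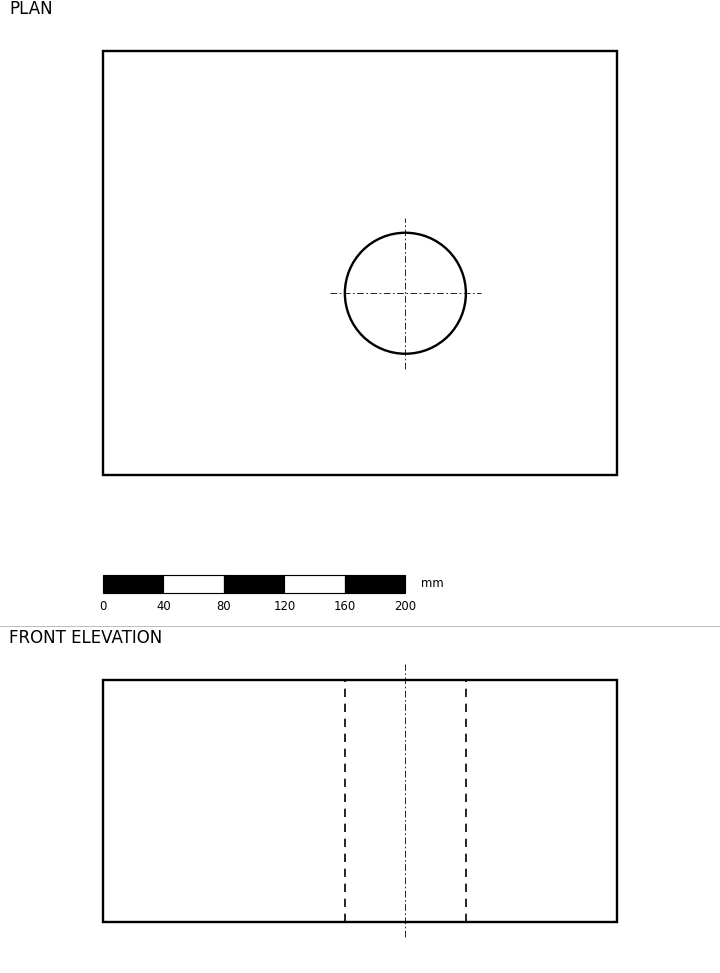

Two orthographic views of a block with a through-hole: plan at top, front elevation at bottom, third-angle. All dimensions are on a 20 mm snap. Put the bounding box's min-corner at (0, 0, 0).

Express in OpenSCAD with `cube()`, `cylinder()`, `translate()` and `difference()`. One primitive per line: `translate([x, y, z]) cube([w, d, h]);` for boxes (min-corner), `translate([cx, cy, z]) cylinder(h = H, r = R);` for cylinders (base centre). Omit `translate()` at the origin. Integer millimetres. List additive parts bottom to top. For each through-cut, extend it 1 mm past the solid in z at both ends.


difference() {
  cube([340, 280, 160]);
  translate([200, 120, -1]) cylinder(h = 162, r = 40);
}
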